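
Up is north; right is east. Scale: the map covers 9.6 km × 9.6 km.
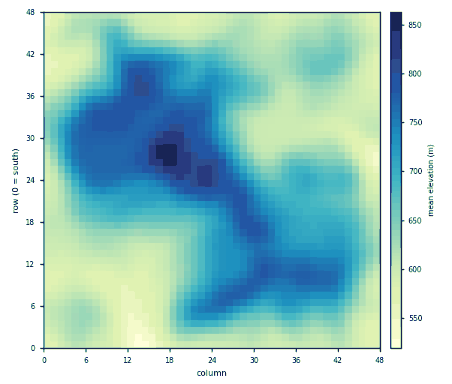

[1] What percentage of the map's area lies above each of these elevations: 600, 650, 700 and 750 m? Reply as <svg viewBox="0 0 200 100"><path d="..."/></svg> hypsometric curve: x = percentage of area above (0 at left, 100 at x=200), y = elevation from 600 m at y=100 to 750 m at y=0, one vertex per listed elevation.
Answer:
<svg viewBox="0 0 200 100"><path d="M163 100l-62-33-32-34-32-33"/></svg>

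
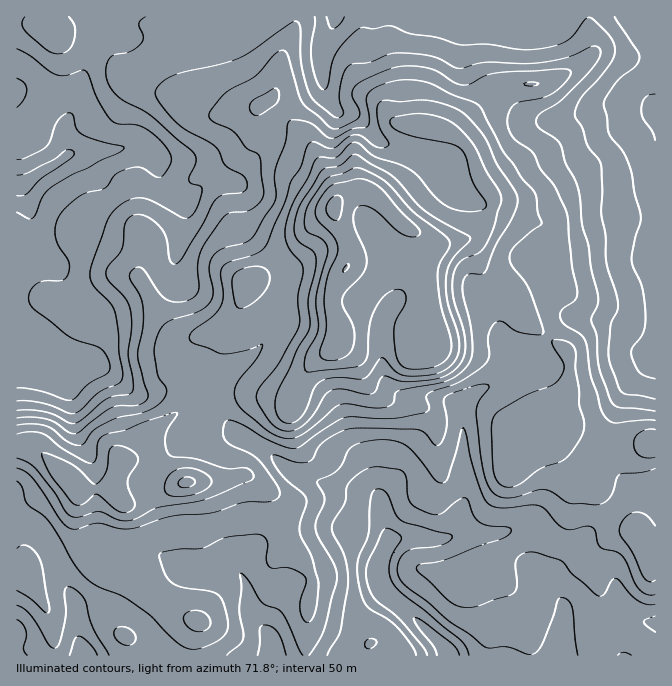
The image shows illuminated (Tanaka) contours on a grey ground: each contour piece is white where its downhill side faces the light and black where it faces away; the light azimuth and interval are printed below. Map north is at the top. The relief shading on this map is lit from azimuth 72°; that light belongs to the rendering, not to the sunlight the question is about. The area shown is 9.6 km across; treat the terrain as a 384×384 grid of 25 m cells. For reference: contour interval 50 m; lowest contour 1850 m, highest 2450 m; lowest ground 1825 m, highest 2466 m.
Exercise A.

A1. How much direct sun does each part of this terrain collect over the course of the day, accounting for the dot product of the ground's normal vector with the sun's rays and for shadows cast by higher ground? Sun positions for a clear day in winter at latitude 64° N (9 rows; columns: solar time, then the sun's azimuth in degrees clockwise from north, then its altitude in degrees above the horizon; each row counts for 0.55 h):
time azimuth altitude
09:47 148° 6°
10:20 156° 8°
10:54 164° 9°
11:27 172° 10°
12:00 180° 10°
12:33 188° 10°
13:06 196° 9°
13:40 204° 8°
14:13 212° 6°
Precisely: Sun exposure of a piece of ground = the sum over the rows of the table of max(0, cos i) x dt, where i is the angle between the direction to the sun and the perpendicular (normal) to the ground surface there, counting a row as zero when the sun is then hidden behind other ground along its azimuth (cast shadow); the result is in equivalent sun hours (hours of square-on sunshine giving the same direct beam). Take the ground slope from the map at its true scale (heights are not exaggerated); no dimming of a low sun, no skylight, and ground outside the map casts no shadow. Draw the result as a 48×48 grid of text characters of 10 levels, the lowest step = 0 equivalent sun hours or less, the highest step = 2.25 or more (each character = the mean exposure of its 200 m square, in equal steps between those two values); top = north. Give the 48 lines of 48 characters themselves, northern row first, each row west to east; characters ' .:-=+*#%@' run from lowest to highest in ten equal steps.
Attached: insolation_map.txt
::..:---:::::::::....::  ..     ......  .......:
+*=--=----------:.   ..                      ..:
****=-:.::::::::..  ..                     .:::-
+***+=::.........  ..                     :++===
==+++=-::......    .                    .=**+++=
--====++=-::::..  .:.              .-+*###*++===
::-====+**+-::::::::.              :-+*#*+=----=
::-=--=+***+=---===-.              .---==-:::-::
:--==+++***##**+===-:      .-=--:.  ......:::::.
-=++++++==+***++==-::.      .-===-...  ..::...::
+#*:..    :---====-:..        .:--:.  .:::...:::
#=.       ...:-=+=-:..        .::--. .....::::::
-.    .... .--:.:---.          .::-:    ..::::::
  ....     .::.   .:.   .==.    .:--::::.::--:::
 .::...      ..     ..:--+*+.    ..:==-:.::---::
.:::::::.     ..  ..:-*#=:-+=.     :++--:::::---
::---::::::..      :=***=.:=+*-. .-+*=---:::----
::-==-..::::...    :=*=-:.:-=++=+##+=----:::----
:::--:. .:::.::    .--:..------=***=::---:::::::
::.::-=--:...-=-. ::-:..=*=---:-=-=-..:--:::.:::
:::.:=**+-.  .:--==--:.-++===-::::-=-::-=-:::::-
---:::=++-.    .=*+=----::-=-:::..:==-::===--::-
===--::---.    .=+=---=-.:-=::-:..:-=--:::--=---
-------:::....:===-:..::::-=::--..:--==:   .-=--
.......:::::-====-:.   :=--=-:--:-:--===: .:----
.       :------==-....-*#+=+=--=*+=-=====-:::...
        .=-------.  .-#@@%*#%@@@@%#*=-:::-::.   
         .==-:--:....-*%%%*+@@@@@@#=::...::..   
           ..-==--:::=+*#%#====+#*:.    :-::.   
            -=-=**+==+**#%%%**=::-:....:::::    
           -==--+##%@@%%%%@@@%*+---:::-----:    
         .::..:::=%@@@%####%%*==----:::--=--::. 
=:    :  ::.      :#%*+===++**+===--::-===-=--=*
@#:   ::-=-        .+#+==+++=+++===--=++===--=*%
###-  .:==:    .:-.  -++****+-===-==++*++=---=++
=+##+--:.:-+%%#***+:  .:--=+=-=++==*%%##++=-----
=+**#*#*--*@@@%****+---=---====++==*@@%*++++=-::
=+*#%%%@@%%#**+++++======--=+***+==*#*++++**=:..
:-+*#*#%@#*+++++====-::::--=+***+===---=+++=-:..
 .-+=--=+=======+=---:...-+-.     ..:--=++=-+*=:
..:==-::::--===++=----...-+-.     .::-==+=-=**+-
:::=+=::..:----:-=====:.:--:---::::::--======++=
=-:-**+=-:......:====----:..**+=--------=++==+**
#=::=++**+-.   .-=+=-:-==:  :##+======-:=+==-=#@
#*-:--:-=+=-.  .:=*+=-==-:   -##*+====---=----*%
+*+===:..-===---::+*+===-:    -%%*+======-----:-
:=+=+*+-:-=+****=:-+++++=:::   =%%+======----=:.
-===+**++==++***+=====++==-=-. .+*==============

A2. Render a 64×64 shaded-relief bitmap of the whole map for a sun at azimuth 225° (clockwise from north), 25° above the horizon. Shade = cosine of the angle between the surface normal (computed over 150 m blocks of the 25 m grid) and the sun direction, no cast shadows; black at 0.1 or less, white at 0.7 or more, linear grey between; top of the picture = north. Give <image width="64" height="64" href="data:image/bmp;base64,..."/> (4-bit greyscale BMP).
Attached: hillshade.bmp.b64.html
<image width="64" height="64" href="data:image/bmp;base64,Qk12CAAAAAAAAHYAAAAoAAAAQAAAAEAAAAABAAQAAAAAAAAIAAATCwAAEwsAABAAAAAAAAAAAAAAABEREQAiIiIAMzMzAERERABVVVUAZmZmAHd3dwCIiIgAmZmZAKqqqgC7u7sAzMzMAN3d3QDu7u4A////AJq6da7tuYmru6mZhlnMuHeZmIhSAWz+uZmZd5u6d5qYq7pmruyoeKvLqYh1ac25d4mIhjAEr/2pmZl3m7mImYe82me9yod5vMuodlR73blmd3djADr/7KmZmXebuYiHdt7ZZ6uod5q7qXZURqzMuGVnZTADv/7KmZmZd4qph3eI7rdXqpiau6mHZURYu7uoVVZTAEv/7KmZmZh3iqmHebzclViqqru6h2ZVVWm6qpdVVTEWz/7LqZmZh2ebupic7sp1abzLu5dmZmZVerqqmGVUIVz/3LqZmYh3aKu6mK3umFWLzLqYdmZ3dmZ6upmYZUITnv26qZiIh3eJu7qIvuyHVpzKl3dmZ3iHd5u5mZhkMiWtypiIiHd3eJqqqZnO23ZXrKh3d3d4iZiJq6mZhkMzRquoZmd3d3eJmqqpmt7KZVi7l3eIiImZmZmqmZh1MkVmiYZVZnd3eImqqqqr3bhmesuYiaqZmZmZmZmZmGQzV2Z5mHiIiIiIiaqqqqvLhnic3Kq8zKqqqpmZmZmYZEV3ZXrLu7qqmZmZqqqqq7llmb3tu87sqqqqqpmZmphlVndljNzMqau6qqq7uqqql2arzv673tmJq7u6qZqqmGZnd2acy7qZq7zLu7y6qqmHdqve/anNlWm83LqqqqmGVVZmZpy7qpmbzdy7vLqqmIh3vO/8h6pjab3LmZmql0M0VmZoq7qqmJvu3Kq7upmHiIfe/9hFiGV5qpZVZ4hjE1eIiIm7qrqXjO7KmaqpiHeJiP/9gxSJh3iHQiNWdSE3qpiImqqru5eM7bmImZiHeJqq7sgwJqqGd3VDNFZTFJy5h3iJqqzLl4zcqYiZiIiIq8y6cwBJuVVnZWZmZUNr3ah3iJmqzMuGjNypiIiIiIirzHYxAWmWRndmd3dlaM/9qImZqrzMuoaMy6iHiIiHeJqZMhABZ2VWdmeIh3et//yomavMzMu6dYzLmIiIh3Znd2UQAAJWZVVVZ4iHit7/7IeJq83cu7lkjMqYiIh3ZVVVMhEAA2dlQ0V4iIec3d3Kdnis3cupl0SbqYiId3dlQ0QyIhE2d2U0eIiIeKvLu6llaLzcmIh2aKuYd3d3d2QyNDNDNFeHZVi7upiImqmamXZ6zMl4qqq7upiId3d3YyI0RFVWeIdmnNy6mYiZmImZiKvNuIzu7cupmZiIeIdSIkVWd3iIiIrO3LqZiImIiJqrzMynrv7cqXiZmIiJl0IjRmd4iZmZrO7LqpmZmZiJmrvMuoat26qWVWeImZqXQiRWd4maqqu83LqpmZmZmImaqruXVZy5iHQiV4iZqpYyNGeImqqqu7vMuqmZmZmYiJmauoVFm6iIcwFHiZqYYyI1eIeqqqqqqry6mIiJmZiImavLdEaamIhhAVeZmYVDM0Z4d6qqqpmavLqHZniZmIiazdtUVomYiEADaJmYZEVlZ3d3mamZiJrNyXVVaJqpiZve2lVniZmXIAR4mYdVeHdmZmeZmYiJrN24ZVeJvLmIm83JZniJmZYQJomZdmeIdlVVZ4iIeJvN3KdVeKzcuXiKvMqIiImZlhBHmYdmeIdVVFZ3iHd5q8zKhlaKzduXZ4mry5iIiJmGIliYZmeIdlREVneId4mruph1V4rMuGVWeazLmGd4iIdEaZdWeIhlVERWd4d4mqqZiHZnirqGVFeKvMunVXiJmGaKhleIh2VURWd3d4qqqZmZh2eJqXZWeKzdzLdFeJqZdol2Z4iHZVVVZ3d4mqqZmaqGZnmYd3eave3etkaKupdUZ2VniIdkRFZ3d3iamZmaqXVVaJmHeJq93e6lV6u4UhJGZWeIh1REVnd3Z5qYiJmYVEVomYd4mrzN7HVqu3IAE1ZmZnd2REVWd3dnmYiIiIZURGiZh2eJq7zKZpu3IAJFZ3d2ZmVERWd3Z2iZiId3dlRGial2Z5q7qqhnqnIAJGd4mGVVVURWZ3ZmiIh3d3iHZWiqmHZ5vMqZl1aGIAJWeImYQzRURVZmZmeph3dniIdleamZmavMuZmFRUEAJGeImYUiNERFVmZmZ6mIdmeHdmaJmaq7u7upmoRFIAE1d4iZcyNEVVVmZmZmmZmHeHdmZ4qqq7u7upmqY1UgE1Z4iZhSI0VVVmZlVmaZmImqmYiJvMy7u7qqmahDZRA2iZmZl0EkVVVVVVVWZpmHiru6qqzd3cy7uqqZliNTAou7qqmFISRVVVVVVVZmiHeKu7urze7cy7u6qZl0EjIo3bqZh1MSNVVVVVVWZmaIh4qqqqvN7cuqqrqZmFICVozah3ZUMiRWZ3d2ZmZmZoiIiaq7vM3LqZmaqZiGMRSb3aZVVDMjRmeJmYdmZndnmZmZq7zMy6mIiImYiHUhOM3bdVVEMiRniauph3d3d3iZmZmrzLqpmIiIiHd4ZCFau5dlVVQyNXeKqqmHeHd4iaqqqavLmIiId3d3d4hjEmq5dlVVQyJGd3d2Zmd3d4iZq8upq7mHiHd3d3d3iGMjeqhmVVQzI1ZlQyI0Vnd3iIi8zKmaqHeHd3d3d3iIYyR5l2ZlRDM0VlQzMzRFZ2Z3eMzcqImYeIiIiIiHeIdkNHiHZ3ZUREVmZVVWZmZmVFZ4zMuGeJiIiImZmYh3d2VEZ4d3dlVWZnd3d3d3d3ZDRXi7uGZ4mZmZmZmYh3d3dlRXiHd2Znd3iIiIiIiIhkNFeLqXVniZmZmZmYh3dnd3ZUaJh3Znd3iIiIiIiIiGQ0Z4"/>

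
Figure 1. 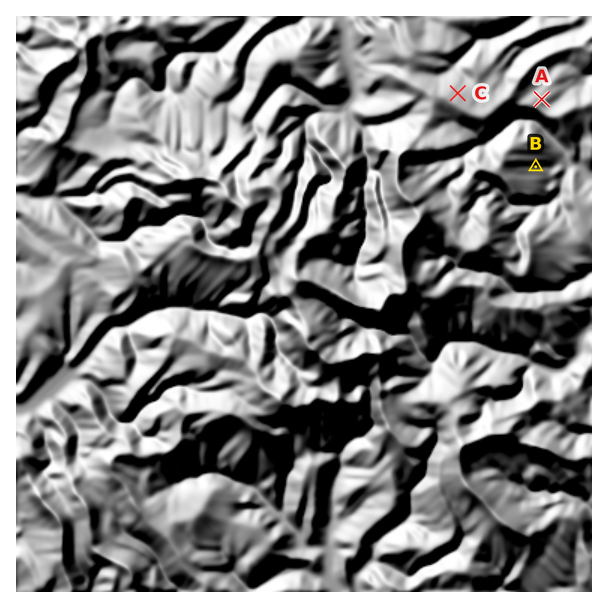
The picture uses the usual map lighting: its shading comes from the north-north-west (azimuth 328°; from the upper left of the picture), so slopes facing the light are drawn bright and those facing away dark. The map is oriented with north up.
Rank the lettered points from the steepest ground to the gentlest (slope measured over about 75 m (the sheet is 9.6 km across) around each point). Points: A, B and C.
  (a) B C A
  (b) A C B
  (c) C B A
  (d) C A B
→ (a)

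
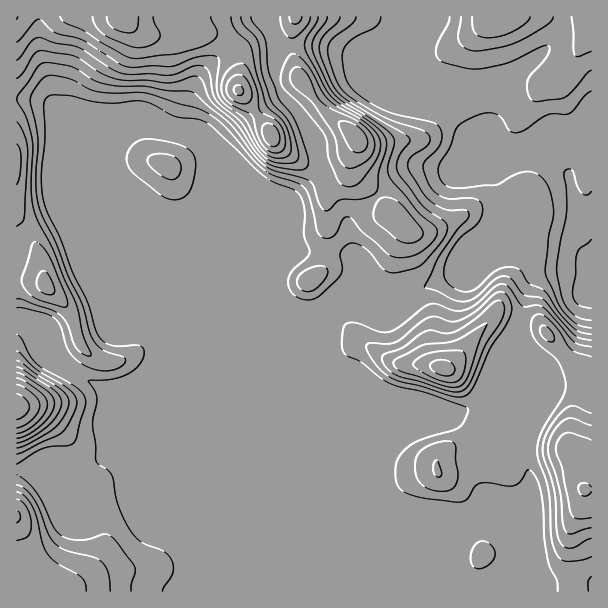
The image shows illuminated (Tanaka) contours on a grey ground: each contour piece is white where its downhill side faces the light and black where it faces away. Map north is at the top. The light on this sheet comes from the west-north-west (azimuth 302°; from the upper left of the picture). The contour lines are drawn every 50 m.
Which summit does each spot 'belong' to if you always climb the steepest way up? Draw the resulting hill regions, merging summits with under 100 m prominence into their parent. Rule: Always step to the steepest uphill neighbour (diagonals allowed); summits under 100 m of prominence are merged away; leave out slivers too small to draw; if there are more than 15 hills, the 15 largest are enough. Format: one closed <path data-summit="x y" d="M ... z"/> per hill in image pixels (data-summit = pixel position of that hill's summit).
<path data-summit="123 17" d="M422 16l-405 0-1 82 23 2 9 3 16 16 6 12 30 30-16-3-14 12-3 10 1 9 5 9 10 10 189 80-54-130-18-22-13-4 0-25 12-30 13-15 24-16 21-24 6-2 11 9 4 10 7 7 41 0 18 6 10 0 9-4-8 9-1 17 6 10 14 10 19 2 15-6 24-5 14 0-17-6-7-5-4-8-2-12 6-18z"/><path data-summit="443 368" d="M498 212l-6 16-22 18-11 26-30 12-36 22-9 0-12-6-30-4-24 16-4 6 6 24 0 23 50 120 16 17 10 4 49 49 13 29 12 6 7 0 18-7 16-14 6-14-5-19 18-48-1-17-7-21-10-5-24-23-2-9-8-8 24-33 14-33 8-37 8-20 4-4 12-4 33-2 11-9-2-3-9 6-11 2-33-3-13-5-18-11-7-18z"/><path data-summit="584 489" d="M591 264l-10 8-33 2-12 4-4 4-8 20-7 33-15 37-24 33 8 8 2 9 24 23 10 5 8 30-1 15-17 41 0 6 5 10-1 8-5 9-10 9-19 11-12 1-9-4-5-7-11-24-49-49-10-4-16-17-50-119 1 226 271-1z"/><path data-summit="45 285" d="M26 98l-10 1 0 219 16 6 33 43 48 27 7 0 192-80-13-1-12-5-9-8-2-9-12-8-181-75-10-10-5-9 0-15 2-4 8-8 6-4 14 1-28-28-6-12-16-16z"/><path data-summit="17 516" d="M273 358l-43 44-110 44-39 26-12-3-52 0-1 122 212 1 1-77-1-12-5-11 0-12 51-120z"/><path data-summit="354 135" d="M326 46l-41 0-9 17 1 21 6 12 13 14 14 21 6 13 4 21-1 12-22 17-13 16-4 14 1 40 10-12 45 1 15 3 5 3-7-22 1-18 60-49 9-2 39 1 21-9 25-1-30-9-10-18-31-25 6-12 11-10-18 0-24 5-15 6-15 0-12-6-11-12-1-16 8-13-8 3-10 0z"/><path data-summit="489 17" d="M591 16l-168 0-1 20-6 18 0 8 6 12 16 10 30 1 18 8 4 8 0 18-9 22 1 9 18 8 43-2 26 19 6-9 17-7z"/><path data-summit="17 407" d="M315 314l-19 6-176 74-7 0-42-22-13-12-6-12-12-12-8-12-15-5-1 149 53 1 12 3 39-26 110-44z"/><path data-summit="239 90" d="M263 20l-6 2-21 24-24 16-13 15-12 30 0 25 13 4 18 22 44 108 11 22 3-15 4-10 2-45 6-14 31-27 1-12-4-21-6-13-14-21-13-14-6-12-1-21 8-18-6-6-4-10z"/>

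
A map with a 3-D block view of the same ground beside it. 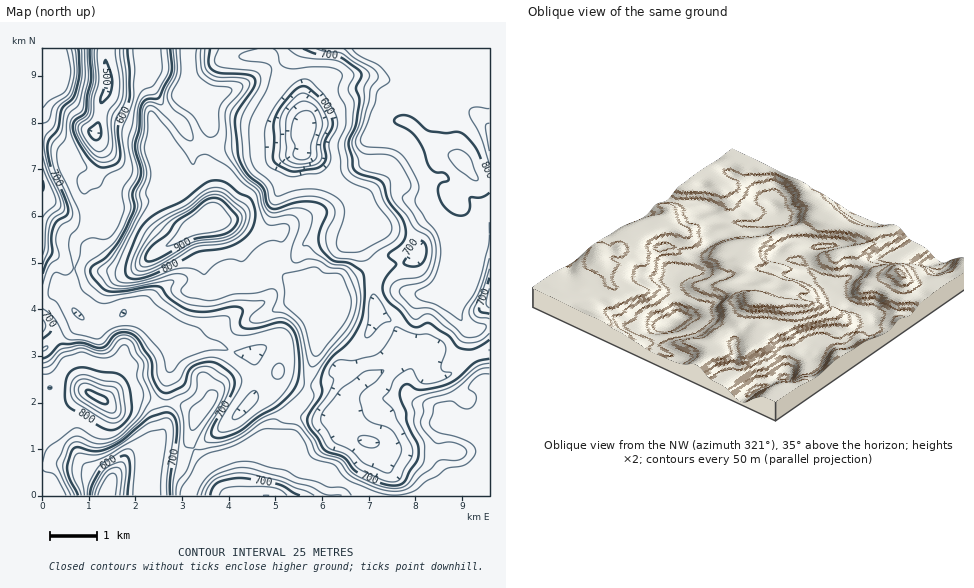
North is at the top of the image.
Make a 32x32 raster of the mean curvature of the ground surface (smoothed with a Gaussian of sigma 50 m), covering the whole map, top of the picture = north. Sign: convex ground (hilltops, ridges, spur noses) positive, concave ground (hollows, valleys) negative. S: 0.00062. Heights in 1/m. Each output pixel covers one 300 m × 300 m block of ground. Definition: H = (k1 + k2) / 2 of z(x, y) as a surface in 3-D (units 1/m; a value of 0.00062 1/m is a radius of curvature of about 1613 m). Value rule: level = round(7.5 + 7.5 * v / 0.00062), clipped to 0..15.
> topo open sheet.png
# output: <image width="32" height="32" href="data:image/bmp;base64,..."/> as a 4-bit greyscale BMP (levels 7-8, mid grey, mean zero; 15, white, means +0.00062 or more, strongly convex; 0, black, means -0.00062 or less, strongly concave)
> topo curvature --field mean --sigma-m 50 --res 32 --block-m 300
<image width="32" height="32" href="data:image/bmp;base64,Qk12AgAAAAAAAHYAAAAoAAAAIAAAACAAAAABAAQAAAAAAAACAAATCwAAEwsAABAAAAAAAAAAAAAAABEREQAiIiIAMzMzAERERABVVVUAZmZmAHd3dwCIiIgAmZmZAKqqqgC7u7sAzMzMAN3d3QDu7u4A////AJ13BNgs+BVkJXjK/ZWqmIioLQC5K451WKvLvGIBiZqYaBaAeTtc7KqpmuwmdViFenkaxDhHtJ3amLkDU3VJYVqaa88iM/cBnazVR1d0iqqpiGR+1DLeMBnFcGiJd4qqmIZa/Im7vPJCPNk3eIebyTlE/8uLNln5VlO7hWh6houol5Y2lhKfmnekmkllaYIgvm6ZqdxFWpVmpX8Vh2SWlyYJ6S/UV2RFVWJ/pHmVZ0dRdhIvs3d3eYQwjMk2pmVX7adGQUd1REXPg7mcdHTEfLxGSHRnRqmDNKyoi7BWt6qAN3WFEF3byqgqiIuhnd2p5wdar/owSViZiai9hHhWuK0YSqrPlHhlhYdsind3QsiOllY6b/wANIZpNyFGu2G4jVNnQcee+8lIm1hGdjZyuI1TZ3CojOvPp52adndDm6d6z1eEGkJv66oKvMZ2Spl5eOg3da1lF9SPA2dWZIyJi1jRVogbmHVZtGmphVSGWXWdYox3C5lpnCR2VpbdhKhpuyXkBG+ZeHg4cwGVp1iXm6xYkApvqTipSKZF1v2oiHiK2QAtL7M6x0iFIkVdiId4lLPHN19UmaVHpDKXXJh3iFauohF5P5m8hKkmt1qoeHeJjqkB1h2rnvlqaYWId4iHiIzHA7kX5gNHeHVBJJl4iIiNtAbIKvY0RVZ3du3LmIeI"/>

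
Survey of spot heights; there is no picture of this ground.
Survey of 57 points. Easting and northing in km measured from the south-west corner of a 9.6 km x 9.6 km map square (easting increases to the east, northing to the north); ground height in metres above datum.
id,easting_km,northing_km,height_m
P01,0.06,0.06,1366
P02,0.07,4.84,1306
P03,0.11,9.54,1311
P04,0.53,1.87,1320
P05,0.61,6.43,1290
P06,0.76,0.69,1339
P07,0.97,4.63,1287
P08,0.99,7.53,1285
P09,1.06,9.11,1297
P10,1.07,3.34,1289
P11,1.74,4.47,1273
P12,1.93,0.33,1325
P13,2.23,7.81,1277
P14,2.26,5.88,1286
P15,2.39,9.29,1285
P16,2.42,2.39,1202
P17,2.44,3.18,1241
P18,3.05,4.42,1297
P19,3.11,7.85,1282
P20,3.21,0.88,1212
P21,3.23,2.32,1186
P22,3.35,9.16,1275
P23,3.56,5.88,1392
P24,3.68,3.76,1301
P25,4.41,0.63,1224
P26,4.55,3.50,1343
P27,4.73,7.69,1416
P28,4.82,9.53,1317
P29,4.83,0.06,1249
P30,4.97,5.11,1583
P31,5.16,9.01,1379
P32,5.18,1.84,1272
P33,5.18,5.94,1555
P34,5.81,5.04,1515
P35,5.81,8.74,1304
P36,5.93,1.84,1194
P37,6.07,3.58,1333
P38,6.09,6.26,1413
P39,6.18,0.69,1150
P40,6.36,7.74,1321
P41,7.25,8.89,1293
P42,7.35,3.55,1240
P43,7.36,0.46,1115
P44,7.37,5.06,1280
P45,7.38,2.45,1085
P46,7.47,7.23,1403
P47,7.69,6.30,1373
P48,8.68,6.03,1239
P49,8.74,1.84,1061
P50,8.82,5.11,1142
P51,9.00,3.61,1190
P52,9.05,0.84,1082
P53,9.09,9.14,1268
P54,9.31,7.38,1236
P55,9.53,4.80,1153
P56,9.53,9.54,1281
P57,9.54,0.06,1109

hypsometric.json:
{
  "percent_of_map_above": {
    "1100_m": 93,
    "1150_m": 87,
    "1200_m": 80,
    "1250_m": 70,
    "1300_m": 38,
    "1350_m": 20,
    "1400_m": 10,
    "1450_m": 6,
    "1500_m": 4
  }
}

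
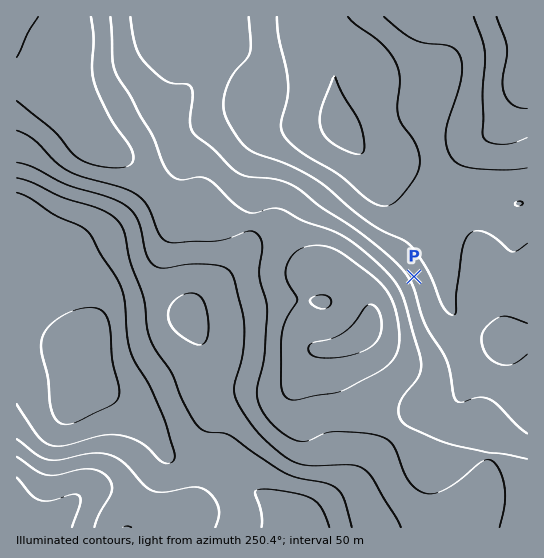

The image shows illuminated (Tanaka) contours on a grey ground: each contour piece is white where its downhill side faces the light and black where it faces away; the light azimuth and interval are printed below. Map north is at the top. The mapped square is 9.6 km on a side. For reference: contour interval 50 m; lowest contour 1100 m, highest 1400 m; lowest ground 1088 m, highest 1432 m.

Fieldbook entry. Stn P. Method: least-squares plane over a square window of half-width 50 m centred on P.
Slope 8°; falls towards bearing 240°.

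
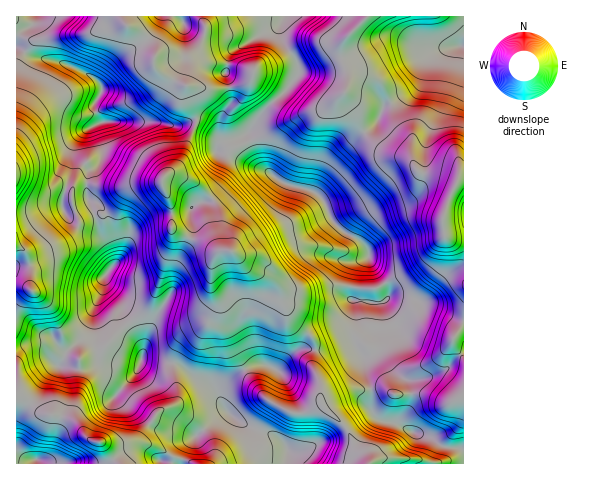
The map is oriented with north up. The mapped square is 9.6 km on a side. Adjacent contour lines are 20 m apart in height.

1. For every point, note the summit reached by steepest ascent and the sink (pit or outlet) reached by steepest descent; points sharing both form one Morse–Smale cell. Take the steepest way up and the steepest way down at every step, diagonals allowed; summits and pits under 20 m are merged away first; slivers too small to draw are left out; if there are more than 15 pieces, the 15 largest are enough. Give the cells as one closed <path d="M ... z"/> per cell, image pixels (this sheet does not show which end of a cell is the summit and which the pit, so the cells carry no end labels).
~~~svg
<path d="M367 16l-83 1-4 10 0 6 4 12 13 18 1 11-11 16-26 25-13 17 0 5 14 31 26 17 18 4 10 4 8 8 8 20 10 10 18 9 7 9 1 8-11 10-5 27 0 5 5 2 1 4 2 15 0 8-4 8 0 8 8 13 7 32 13-1 9 6 18 0-2-14 15-1 22-9 18-19 0-109-17-4-4-9 1-16 12-31-11-5-24-3-12-16-20-6-11-5-13-14-11-22-9-13-1-4 3-7 0-13-5-13 0-18z"/><path d="M257 169l-8 0-10 3-29 28-11 3-8 5 2 21-3 9 14 4 12 8 14 0 21 20 20 7 9 10 1 13 8 18 23 19 4 13 10 0 23-10 6 0 5-12 0-8-2-15-1-4-5-2 0-5 5-27 11-10-1-8-7-9-18-9-10-10-8-20-8-8-10-4-18-4-18-13z"/><path d="M463 16l-95 0-25 25-3 7 2 13 5 13 0 13-3 8 21 38 17 16 27 9 10 14 26 5 11 6 4-6 4-1z"/><path d="M90 203l-23 10-5-8-15 0-18 7-13 2 0 31 9 6 6 19 0 20-9-4-6 0 1 60 16-3 22-1 11 10 25-19 2-22 8-17 3-15 9-13 1-6-6-15-8-11z"/><path d="M122 16l-87 0-3 9-11 6-4 5-1 10 17 11 33 7 26 13 10 12-8 15 7 18 49-1 30 5 15-6 1-4-10-20 0-9-22-11-9-8 0-15-4-7-11-14-13-6z"/><path d="M284 16l-82 1 3 9 0 8-6 14-11 13-4 21 2 3 0 11 10 23 13 5 7 7 6 13 5-3 18-6 22-27 20-18 11-16-1-11-16-25-1-11z"/><path d="M17 46l-1 132 25 11 7 1 12-2 11 4 5-8 11-2 3-11 11-11 1-14-7-17 3-6 3 0-7-15 8-18-1-5-9-8-21-11-22-7-16-2z"/><path d="M230 250l-12 2-6 10-1 28 5 18-7 14-30 25-5 14 0 3 6 1 14 11 19 10 5 9 1-5 12-12 20-12 11-2 16 6 17-19 6-3 15 1-4-12-23-19-8-18-3-15-7-8-23-9-11-13z"/><path d="M308 348l-13 3-17 19-18-6-9 2-15 8-17 16 0 7 5 10 18 16 37 15 9 11-1 15 80 0-3-8-10-9-10-22-21-19-3-4 0-18-6-15 2-19z"/><path d="M161 182l-29 2-13 4-32-5 0 13 8 19 5 19 8 11 6 15-1 6-8 11 1 9 15 20 1 7 7 10 10-7 12-14 20-58 0-38z"/><path d="M176 364l-2 0 0 13 4 18-1 7-4 4-13 4-10 13 5 5 9 3 15 0 17 6-12 16-2 11 105-1 1-14-9-11-28-10-16-10-11-11-11-21-19-10z"/><path d="M195 120l-15 6-30-5-52 2-3 6 7 17 0 9-2 7-10 9-3 11 14 4 18 2 13-4 29-2 6-8 14-12 15-37z"/><path d="M200 120l-4 0 0 5-15 37-14 12-5 7 9 25 0 22 17 10 3-1 2-8-2-11 2-12 17-6 29-28 10-3 15 0-6-8-10-28-7 4-17 5-6 6 3-7-5-10-7-7z"/><path d="M193 239l-4 2-12 22-3 11-2 17-18 29-8 22-3 17 30 5 6-17 30-25 7-14-5-18 0-21 5-14 4-4-9-3-7-6z"/><path d="M370 389l-17 0-31 13 1 4 24 24 7 17 10 9 4 8 96-1-1-13-21-4-11-9-18-5-16-9-20-5-6-9z"/>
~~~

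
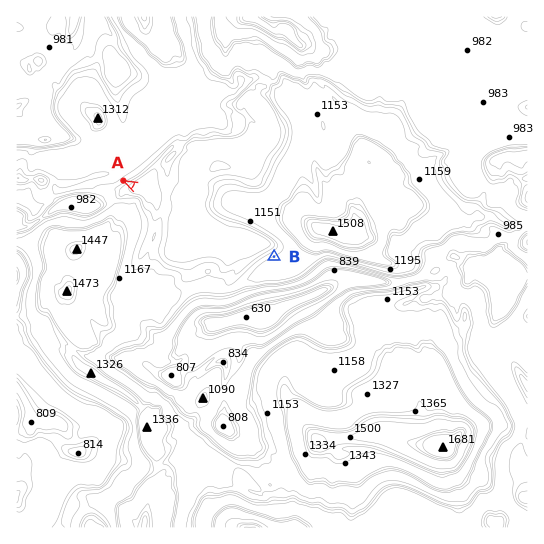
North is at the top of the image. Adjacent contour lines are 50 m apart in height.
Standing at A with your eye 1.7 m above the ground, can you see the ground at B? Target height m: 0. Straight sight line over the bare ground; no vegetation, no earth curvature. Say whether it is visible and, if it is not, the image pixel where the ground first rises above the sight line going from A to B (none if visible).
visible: true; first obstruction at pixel None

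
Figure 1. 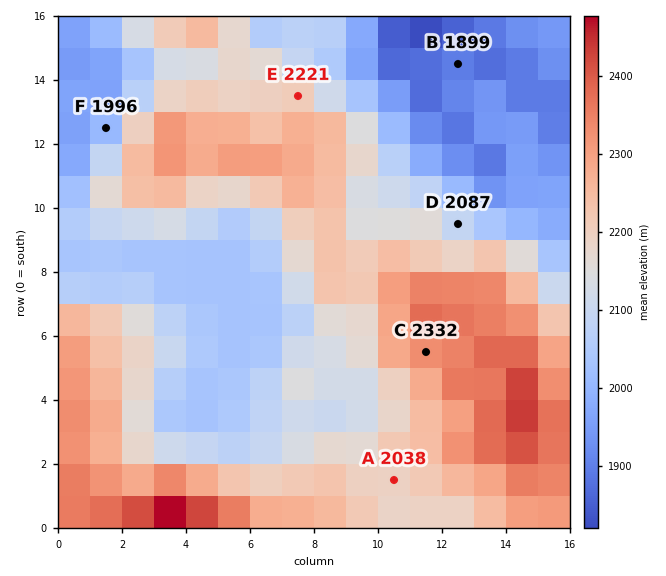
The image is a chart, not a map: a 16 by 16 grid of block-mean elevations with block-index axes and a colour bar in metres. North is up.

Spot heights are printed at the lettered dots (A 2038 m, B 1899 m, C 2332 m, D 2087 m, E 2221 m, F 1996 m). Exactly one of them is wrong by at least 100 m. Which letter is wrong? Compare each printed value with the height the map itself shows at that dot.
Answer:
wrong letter A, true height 2188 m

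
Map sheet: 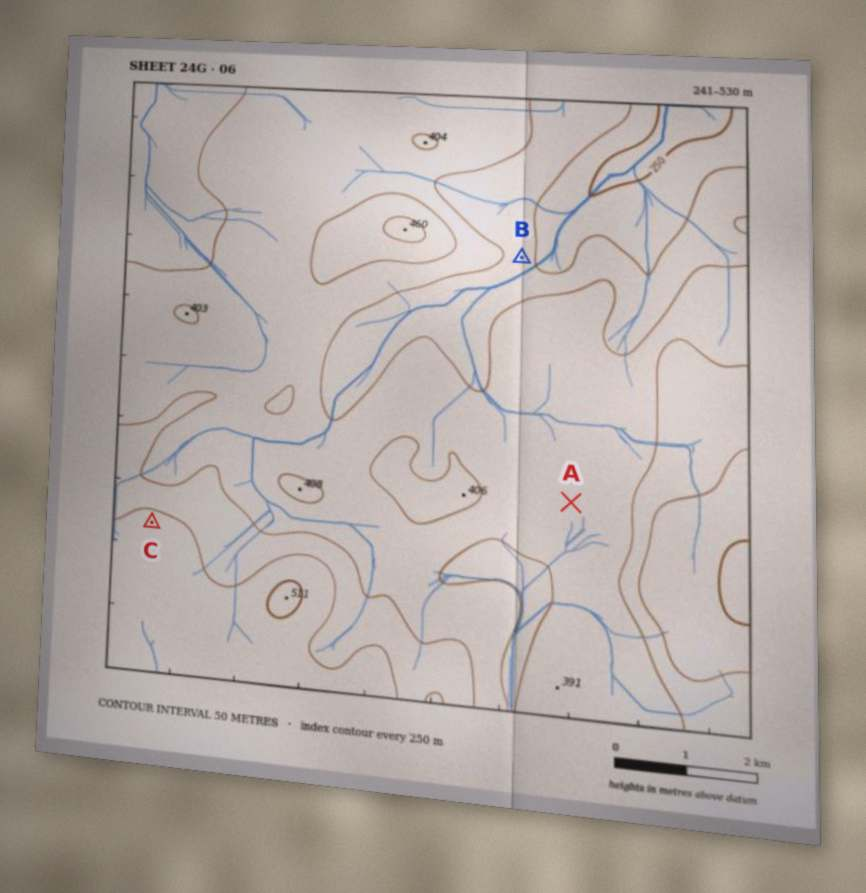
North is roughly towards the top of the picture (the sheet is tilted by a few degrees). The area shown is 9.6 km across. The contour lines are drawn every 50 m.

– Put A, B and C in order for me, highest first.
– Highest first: C A B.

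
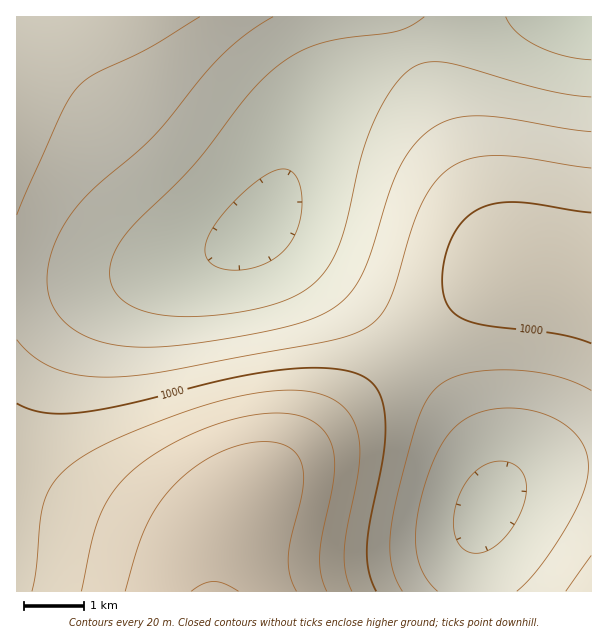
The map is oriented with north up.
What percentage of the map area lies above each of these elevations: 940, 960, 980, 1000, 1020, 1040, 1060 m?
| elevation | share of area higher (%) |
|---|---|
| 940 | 81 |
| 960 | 61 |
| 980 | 43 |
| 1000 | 27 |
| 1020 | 16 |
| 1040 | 11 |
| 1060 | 6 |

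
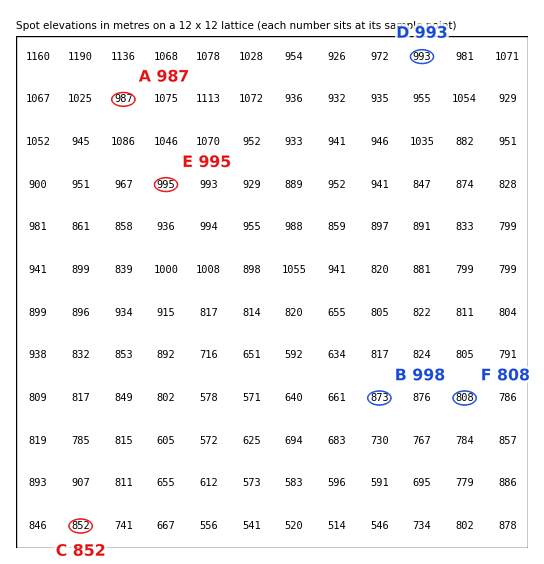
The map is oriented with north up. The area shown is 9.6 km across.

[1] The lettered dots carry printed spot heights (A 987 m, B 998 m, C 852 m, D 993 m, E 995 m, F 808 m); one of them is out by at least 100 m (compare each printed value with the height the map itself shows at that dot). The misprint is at B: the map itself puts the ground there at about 873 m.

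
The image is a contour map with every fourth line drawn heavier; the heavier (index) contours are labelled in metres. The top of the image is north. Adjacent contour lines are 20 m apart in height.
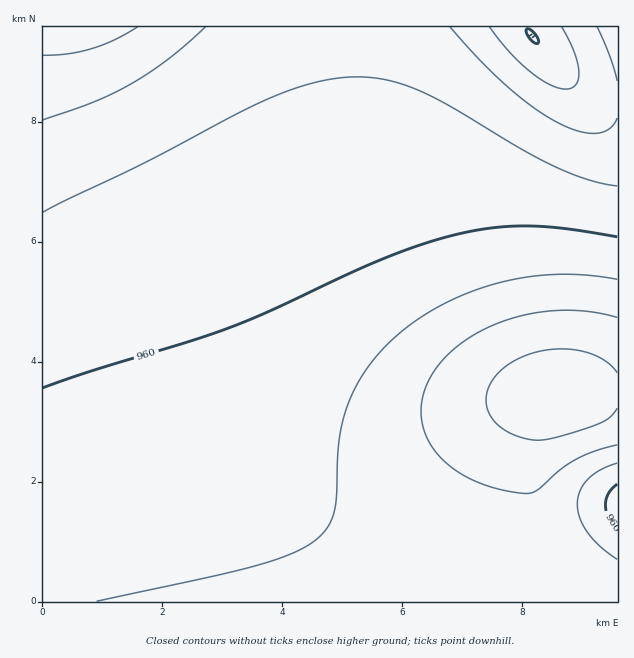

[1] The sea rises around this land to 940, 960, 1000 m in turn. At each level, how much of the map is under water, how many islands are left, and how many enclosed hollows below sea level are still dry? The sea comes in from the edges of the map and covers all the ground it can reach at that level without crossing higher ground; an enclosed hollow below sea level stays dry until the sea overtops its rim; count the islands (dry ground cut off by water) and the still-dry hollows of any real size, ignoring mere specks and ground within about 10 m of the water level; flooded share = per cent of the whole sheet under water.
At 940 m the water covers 19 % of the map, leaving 0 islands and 0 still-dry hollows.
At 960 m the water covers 46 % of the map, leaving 0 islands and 0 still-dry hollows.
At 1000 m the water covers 92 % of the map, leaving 0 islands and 0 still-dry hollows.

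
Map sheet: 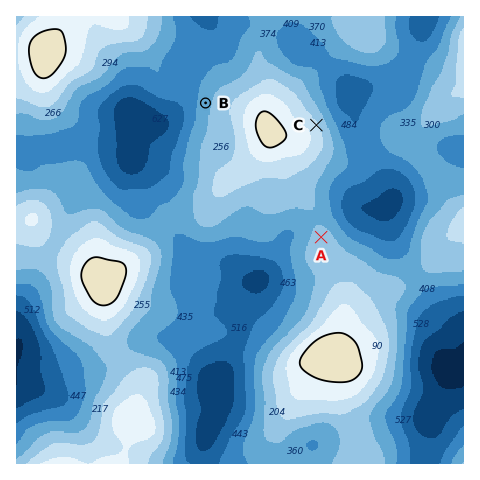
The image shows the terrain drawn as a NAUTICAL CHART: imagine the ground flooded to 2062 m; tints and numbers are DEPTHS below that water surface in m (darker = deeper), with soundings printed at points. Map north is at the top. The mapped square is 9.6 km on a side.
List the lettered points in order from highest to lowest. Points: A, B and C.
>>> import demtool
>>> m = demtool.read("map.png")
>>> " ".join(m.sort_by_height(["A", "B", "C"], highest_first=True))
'C A B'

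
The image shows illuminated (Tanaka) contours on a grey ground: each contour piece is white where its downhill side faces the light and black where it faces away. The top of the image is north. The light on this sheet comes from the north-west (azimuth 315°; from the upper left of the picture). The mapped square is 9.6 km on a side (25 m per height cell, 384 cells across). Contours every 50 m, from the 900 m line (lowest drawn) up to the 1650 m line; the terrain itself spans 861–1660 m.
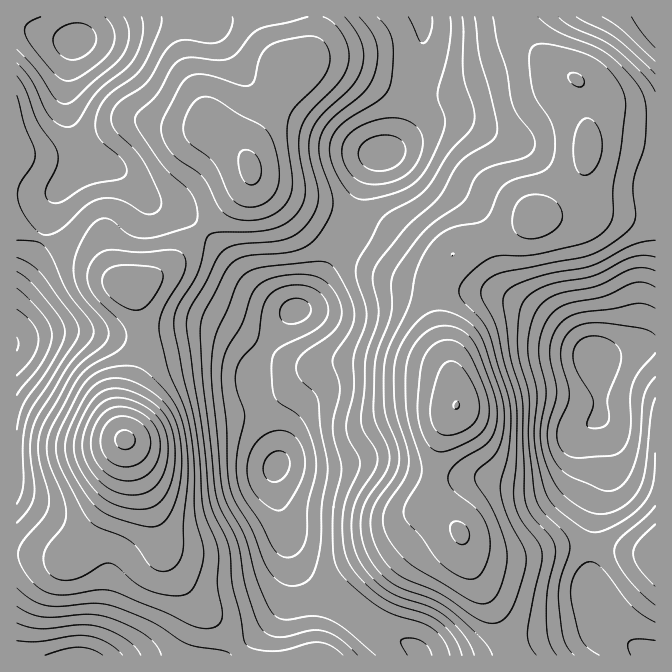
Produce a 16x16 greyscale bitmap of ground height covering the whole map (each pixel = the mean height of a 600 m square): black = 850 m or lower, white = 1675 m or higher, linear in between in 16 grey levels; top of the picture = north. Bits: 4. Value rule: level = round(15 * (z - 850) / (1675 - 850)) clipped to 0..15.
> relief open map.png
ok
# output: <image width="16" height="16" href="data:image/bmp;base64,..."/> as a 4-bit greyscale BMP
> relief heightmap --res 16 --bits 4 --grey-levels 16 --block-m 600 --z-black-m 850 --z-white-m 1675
<image width="16" height="16" href="data:image/bmp;base64,Qk32AAAAAAAAAHYAAAAoAAAAEAAAABAAAAABAAQAAAAAAIAAAAATCwAAEwsAABAAAAAAAAAAAAAAABEREQAiIiIAMzMzAERERABVVVUAZmZmAHd3dwCIiIgAmZmZAKqqqgC7u7sAzMzMAN3d3QDu7u4A////AERGd2ZUV4ZEd3iGREaJhkWJiYY0aaqWVnmqhCN6uoVFetyDE2ipcyN77XMjaLtyE1m6YzRpzHMSNohjNGm6YhE2iGQiWJhjIleZdURXmHZUZ4d3dlaJmYdmZomWRWiZl2VnmpYzV3iXVGiZl0RGeJhDV4iYZEaJlzI1Z4hkRohk"/>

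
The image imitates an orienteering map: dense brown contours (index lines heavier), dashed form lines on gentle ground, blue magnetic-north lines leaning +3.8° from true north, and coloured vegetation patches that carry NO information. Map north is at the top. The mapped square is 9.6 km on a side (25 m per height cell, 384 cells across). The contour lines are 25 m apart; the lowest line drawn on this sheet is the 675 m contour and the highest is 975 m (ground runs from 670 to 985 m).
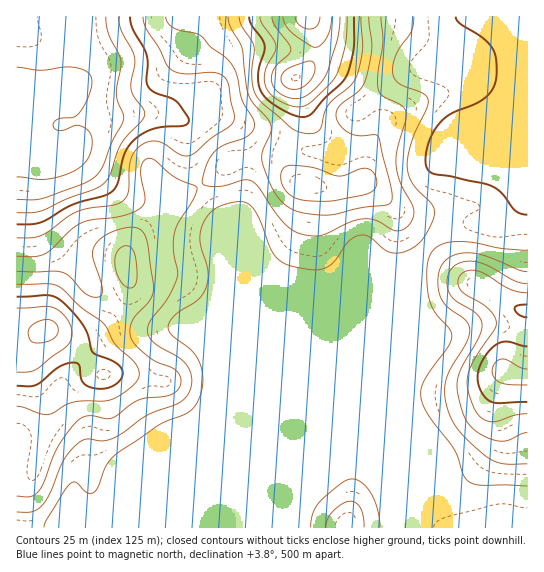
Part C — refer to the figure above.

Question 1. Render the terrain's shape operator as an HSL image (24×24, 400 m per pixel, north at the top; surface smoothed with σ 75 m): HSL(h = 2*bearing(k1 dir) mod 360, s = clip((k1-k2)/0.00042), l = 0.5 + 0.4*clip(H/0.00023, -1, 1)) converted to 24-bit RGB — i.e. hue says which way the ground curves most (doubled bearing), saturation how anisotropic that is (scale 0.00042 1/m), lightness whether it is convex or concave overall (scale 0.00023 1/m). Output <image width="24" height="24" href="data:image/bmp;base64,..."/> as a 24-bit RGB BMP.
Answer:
<image width="24" height="24" href="data:image/bmp;base64,Qk32BgAAAAAAADYAAAAoAAAAGAAAABgAAAABABgAAAAAAMAGAAATCwAAEwsAAAAAAAAAAAAAsMMMD40OVH97iolgeIF9Y5mapYKDeWyFf3+AgIB/f4B/f4B/f3+AJ1KSjbjE7uXYlVm/TESUjHWKh3B2hXtpeIJleX9phX5q3KnCX86FFjtop7l9UIiMdYN1h3xsgH5/f3+AgIB/gIB/f4B/f3+AS4mBN5dc2M51xz9/dkqBgnh4fnGMnm+Ol2xofXhbhIVW03Cb36mEEjRhs7ttQYF/e4B+f4B/gIB/gIB/gIB/gIB/gIB/gIB/f4B/TIFinbtAmUJRgXOAf3+AbXKBlF6KsFlwol5egIprkk+q856IKT5znIlFn5M4JXUuaIJsf4B/gIB/gIB/gIB/gIB/gIB/gIB/foB/eY1nhHB0gH9/gH+Aflx+dz1Rol4/sLRtcpelXHVQ3Jlsr0utRD9/xKOPYpmGJm4sS3o3bIRrf4B/gIB/gIB/gIB/gIB/gH9/gH9/gH9/gH+Agmx8gjV0m0GTvZx7k8tsTXVNX39akLJuyEGBdD5EoMxDj1h/rEptQbAvEaJmdH6BgIB/gIB/gH9/gH9/gH9/gH9/gH9/gHt/fk2KZE2lcEqtzp6SzZF1hUxidapDL5dGnzC+1JXctNeuMI3Qc3Xj3uftDn3bS1uFgIB/gH9/gH9/gH9/gH9/gH9/f3+Ae26JW3SePkOvcDfN1Zqqz6OliorWnsy0SZ5fFHheb9q3193tfX7rSJfk38LKpRDSXk6FgH9/gH9/gH9/gH9/gH9/gIB/f3+Ac4WAX4yHOHCQH1W726fj7d/ecpXWxXbE2YyzROPcINyRda46gYU+SHxCj1g6kB9hf3aBgH9/gH9/gH9/gH9/gIB/gIB/f3+Af4B/doB5R3NoGU4/MJQw9eChnUJDaGze3+DspbzpUTnUw0CBs2soTV8hQkwlaH5Zf4B/gH9/gH9/gH9/gH+Af3+AgIB/f3+Af3+Af32AfzRlVEkjIFEKyMgAwXkgaXOo2NWat0NbZRpdsRI+3ZRzeYa2TEmaOp5fXIaCgH9/gH9/gH9/gIB/f4B/f4B/f3+Af3+Ab2CEogmu0GaLUcqVeP/XtuH/bIRtxJBWsRMzVRlPtVZZzeu0VWC8hFC8k6a1PFmPf3+AgXp7hmZUh3hHZY5Ec4J4gH9/gH9+UUeAExu12tzx0vP5kvb2M1VxfnFVlDg8vzFcVjyiksi45Oq3TDx/X6KBbaGiZUWPfn6AjkmDpmhzl4WHl7SCOIRvgVpinXA6MoBVA8izbPabzN2VpixbcTZTal+uiELGw4i5aYq9jL/K57q3jjOlrKRgZn5PW1J5e3SBe0OIqox0nZNrvqFXZGZDSDhQwaltRMNWGZRWPpsRgXQRbkcniXRaWWGQNzetxavVqKTTXHSs3DxKyytjr3xnl2dXOmJKakRHd0Nrv2ozqpA5tY1EimJONmtcbdh4m9nQOmCzW4x8i4BaWptgXIdyZ3hDJ3FHQaY+u0VXoxNTuSITzaxjg5mtzl65mVJ4PmVsUC92zoyQsNHclbXjtovskb/fdv/HTJnQcTS7hHCtg4WtlIKjdVl8hYBFUHAxM18bRUcjkxxt3qqQr+OqVne3uhzh4prGRUjBHFq7qvLSttfnbGbSelTM7dfWmsdvMS9DR0Zfh39kg3RZjVtSgm92gXxzhHtrWXpWJ1daImeZ6O7d4dC/SUeMKSyZ2r7crnDnSEXSvdxcdG4ad3AiO34717hN3206QE9jPmFrfm9lgXp1gH9+gIB/cnWHhn+SenmRRXCBEH5UWNcX74dHljJNM2pMa5c6lyoxdS4m5VIA074lQemQNYe+tWOS4JaNl1uQN2NoV3tpfIB6f4B/gIB/e36HdIl+e3GLclmUhUeCbH0anaQMnIxBW4RaaTdgfwswgxEA3MAAqv9MJYMEDScMM5E6zZ6j4oDje0W+UnWIXItTYIZrf4B/gH99f4B7dn95UF18Yj+tzonNwaWNiZlLYn08IyxIYg2i7rH45dzv8+rYk17CGsGlAMZjMZBXn1R/v13HlWTApYauYZWbb3yDgn1beIxhdYBpXW12OVxjkntP1GViv4OZq3CxJ0uHA3GZfezY6fLZ/s3k7KfQg6G+S6WhKk5TWmRDdWxNgXRimJpzlneSZG2Efp6heJmhZ2+TdlSUczl6enNGosROjbR3f32pYDyxI0hjRnEHdmEAwaIA/PZjdLyQTFS8SymRXHmCYIiWdpKhhqSkiXGWfWiKiJ+BenKGa2qFUD6LczPAnpfDsMe4kbGeZHGWWySllD3kgIHeqprk3vDb1e7MdrqDJy5oZzSTfZOfWYSNZ4hfhX1fgV9qgHt9"/>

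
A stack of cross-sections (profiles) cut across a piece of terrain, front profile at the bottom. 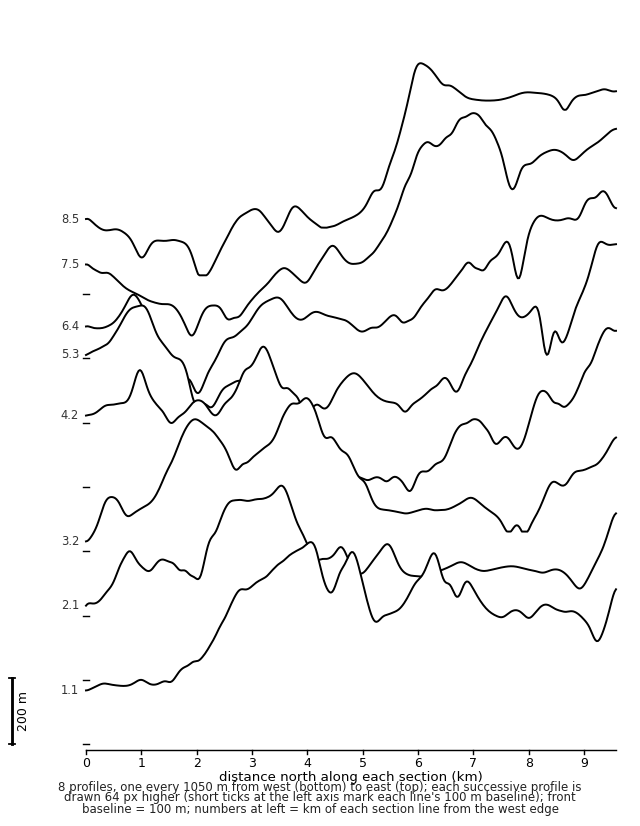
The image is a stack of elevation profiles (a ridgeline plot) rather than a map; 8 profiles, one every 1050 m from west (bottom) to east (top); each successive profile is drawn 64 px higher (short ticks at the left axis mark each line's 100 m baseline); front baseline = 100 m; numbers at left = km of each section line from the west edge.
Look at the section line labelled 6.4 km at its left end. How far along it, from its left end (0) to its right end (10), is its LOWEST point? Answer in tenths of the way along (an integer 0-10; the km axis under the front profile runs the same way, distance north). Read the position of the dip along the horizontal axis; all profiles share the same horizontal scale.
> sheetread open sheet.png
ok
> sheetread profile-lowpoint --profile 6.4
2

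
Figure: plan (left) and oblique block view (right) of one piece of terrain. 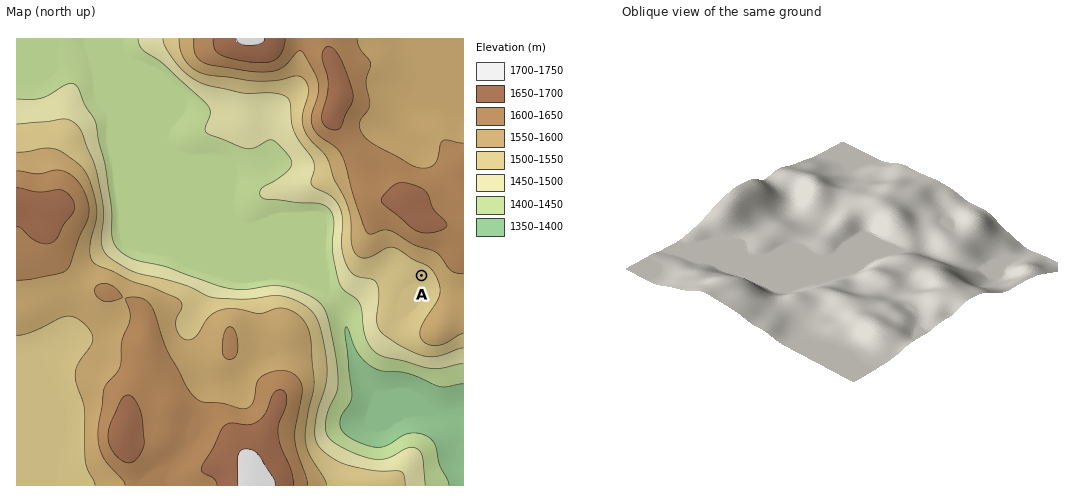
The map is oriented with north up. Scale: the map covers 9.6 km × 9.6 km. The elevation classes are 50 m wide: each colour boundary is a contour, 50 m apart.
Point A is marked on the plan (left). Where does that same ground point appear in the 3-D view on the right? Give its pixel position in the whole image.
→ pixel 941 213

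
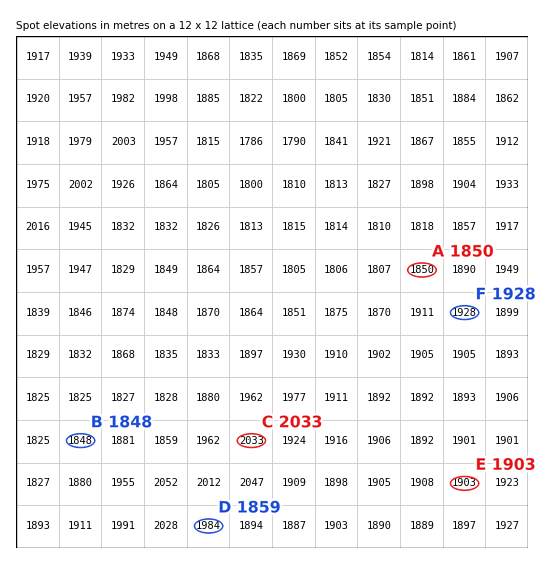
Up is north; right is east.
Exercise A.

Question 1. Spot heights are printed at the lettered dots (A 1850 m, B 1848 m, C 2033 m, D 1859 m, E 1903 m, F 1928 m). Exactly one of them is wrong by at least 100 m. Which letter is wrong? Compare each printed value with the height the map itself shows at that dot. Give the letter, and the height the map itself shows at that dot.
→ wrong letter D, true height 1984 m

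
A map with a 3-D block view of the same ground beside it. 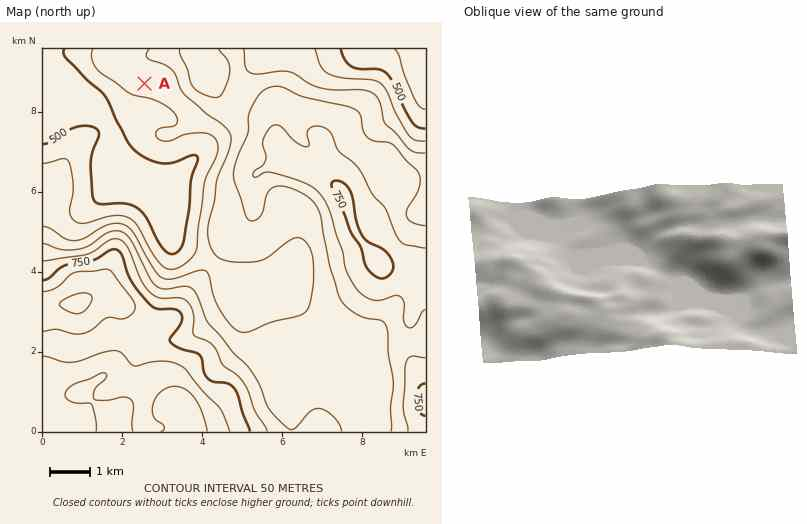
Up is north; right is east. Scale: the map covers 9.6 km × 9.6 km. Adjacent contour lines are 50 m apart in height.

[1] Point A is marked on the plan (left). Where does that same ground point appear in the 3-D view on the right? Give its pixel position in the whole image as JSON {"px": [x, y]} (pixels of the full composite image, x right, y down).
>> {"px": [712, 337]}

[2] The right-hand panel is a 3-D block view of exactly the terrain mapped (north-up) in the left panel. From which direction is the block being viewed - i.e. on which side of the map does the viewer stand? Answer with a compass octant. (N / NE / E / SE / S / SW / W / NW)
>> N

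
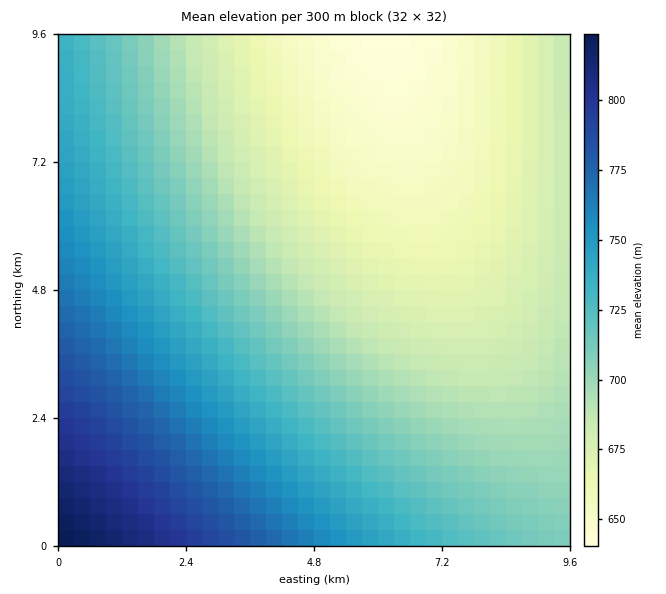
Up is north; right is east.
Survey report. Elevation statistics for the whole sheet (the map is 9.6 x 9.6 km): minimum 640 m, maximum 825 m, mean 710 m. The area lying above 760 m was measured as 13.2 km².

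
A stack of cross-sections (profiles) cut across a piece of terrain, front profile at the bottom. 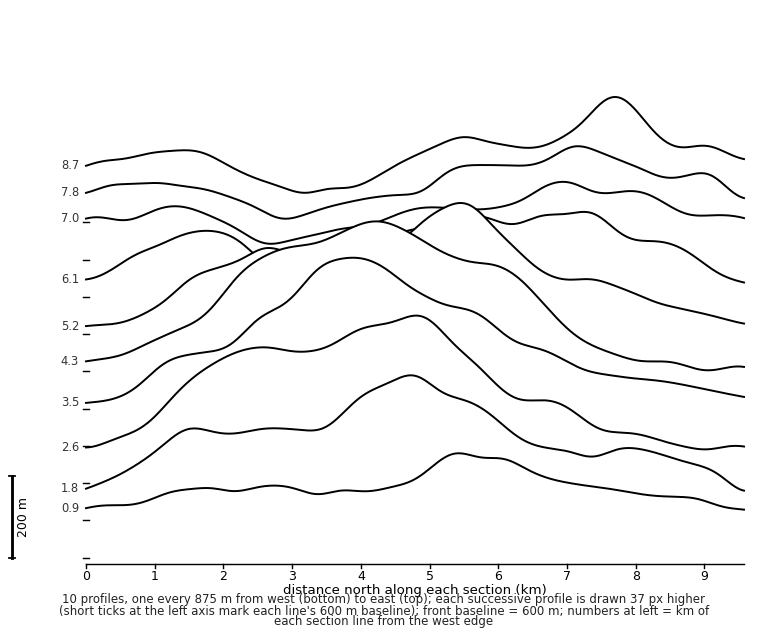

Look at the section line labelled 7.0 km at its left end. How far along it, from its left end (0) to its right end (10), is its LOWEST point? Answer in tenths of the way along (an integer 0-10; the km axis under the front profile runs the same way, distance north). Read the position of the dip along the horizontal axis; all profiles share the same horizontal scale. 3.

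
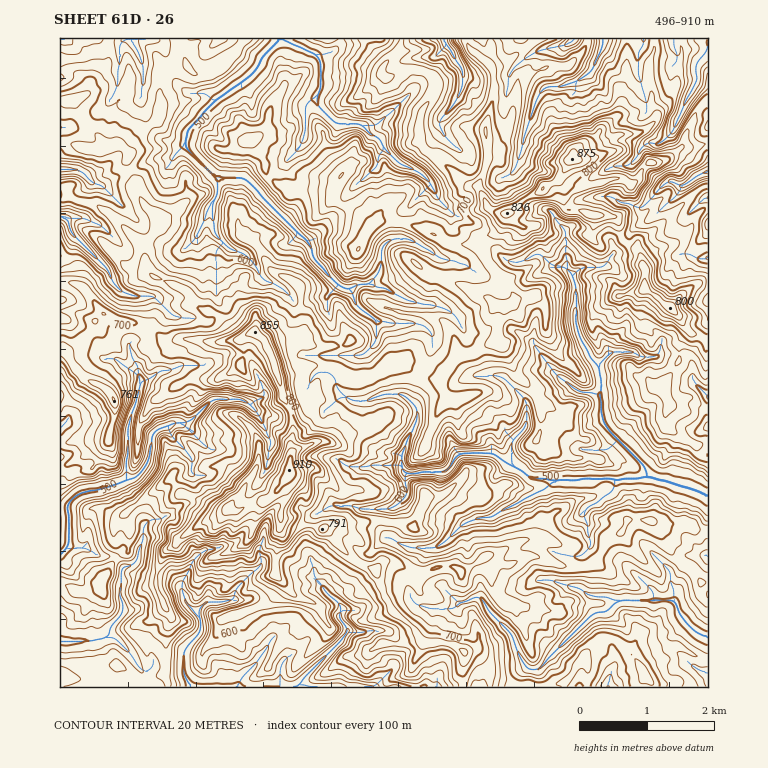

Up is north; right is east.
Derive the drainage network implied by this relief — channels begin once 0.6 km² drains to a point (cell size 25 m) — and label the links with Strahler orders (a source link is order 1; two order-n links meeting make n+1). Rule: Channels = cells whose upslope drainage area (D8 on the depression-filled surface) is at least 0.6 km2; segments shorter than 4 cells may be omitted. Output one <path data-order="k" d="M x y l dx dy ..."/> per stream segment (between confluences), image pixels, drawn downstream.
<path data-order="1" d="M336 687l-29 0-2-2-5 0"/><path data-order="2" d="M300 685l-1 0-2 2-3 0"/><path data-order="1" d="M261 656l-3 3 0 2-17 17-3 9-2 0"/><path data-order="1" d="M116 639l-2-1-8 0"/><path data-order="2" d="M106 638l-2 0-1 1-7 0-2 2-34 0"/><path data-order="2" d="M199 617l2 2 0 12-2 1 0 2-12 12 0 2-3 3 0 24 1 1 2 5 3 4 0 2"/><path data-order="1" d="M447 609l7 0 4-4 0-1 1 0 2-2 5 0 8-5 5 0 6 5 3 8 24 24 0 2 1 2 0 3 2 2 0 3 2 2 0 3 1 2 4 8 3 4 0 1 3 4 11 0 6-7 0-2 48-47 1 0 2-2 10 0 7-7 0-1 2 0 5-4"/><path data-order="2" d="M620 600l54 0 3 5 2 9 5 5 0 2 12 11 1 0 6 4 3 0 2 2"/><path data-order="1" d="M322 587l2 1 0 2 7 7 1 2 2 0 7 6 0 7-2 2 0 5 7 7 0 1 2 2 0 3-5 6 0 1-41 41-2 5"/><path data-order="1" d="M240 585l-6 7 0 7-1 1-7 0-2 2-18 0-7 7 0 8"/><path data-order="1" d="M562 583l2 2 5 0 2 2 5 0 2 1 3 0 7 7 5 0 1 2 14 0 5 3 7 0"/><path data-order="1" d="M190 565l0 3-8 14 0 10 2 2 0 3 1 2 0 3 14 15"/><path data-order="1" d="M410 548l26 0 6-5 2 0 19-19 5-1 1-2 9-2 1-1 12 0 7-6 2 0 3-3 4 0 1-2 12-5 3-3 5-2 12-7 4 0 8-8 4 0 1-2"/><path data-order="1" d="M143 528l0 13-3 5 0 4-2 1 0 7-2 2 0 1-6 6-7 0 0 1-2 2 0 18-1 2 0 7 3 5 0 10-2 2 0 2-10 10 0 1-2 2 0 7-1 0-2 2"/><path data-order="1" d="M588 523l-4-4 0-8 5-5 2 0 2-2 3 0 9-8 5-2 5-7 0-7"/><path data-order="1" d="M339 506l14 0 1 1 4 0 1 2 31 0 2-2 5-1 10-10 0-9-2-2 0-10 2-1"/><path data-order="3" d="M126 480l-5 2-1 2-4 0-2 1-3 0-2 2-5 0-1 2-4 0-1 1-9 0-2 2-5 0-1 2-5 2-7 6 0 2-2 2 0 5 2 1 0 33-2 1 0 2-7 7"/><path data-order="2" d="M557 480l22 0 2-1 32 0 2 1"/><path data-order="2" d="M615 480l5 0 1-1 19 0 2-2 5 0"/><path data-order="3" d="M647 477l5 0 2 2 3 0 2 1 6 0 2 2 3 0 2 2 9 1 1 2 5 0 2 2 8 1 2 2 9 4"/><path data-order="2" d="M407 474l12 0 1-2 24 0 7-5 3-9 7-5 32 0 14 10 8 4"/><path data-order="2" d="M402 467l1 5 2 2 2 0"/><path data-order="2" d="M515 467l5 3 2 0 6 7 2 0 2 2 15 0 2 1 8 0"/><path data-order="1" d="M381 465l19 0 2 2"/><path data-order="1" d="M184 448l-14-13-1-9"/><path data-order="1" d="M187 428l-7-5"/><path data-order="2" d="M169 426l-9 2-7 5 0 2-1 1 0 11-2 1 0 9-2 1 0 4-1 1 0 2-4 4 0 1-8 9-5 0-2 1-2 0"/><path data-order="2" d="M180 423l-6 0-5 3"/><path data-order="1" d="M258 414l-2-1 0-2-8-8-5-2-2-2-27 0-2 2-1 0-21 20-3 0-2 2-5 0"/><path data-order="1" d="M346 398l2 0 5 3 15 0 5-3 3 0 2-2 3 0 2-2 19 0 1 2 2 0 12 12 0 13-3 5 0 4-2 1 0 2-5 7-2 8-3 5 0 14"/><path data-order="2" d="M599 394l0 4 2 1 0 15 2 2 0 5 2 2 0 2 3 3 0 2 37 37 0 3 2 2 0 5"/><path data-order="2" d="M140 384l0 5-2 2 0 5-2 2 0 5-1 1 0 4-4 5-1 12-2 1 0 31-2 1 0 22"/><path data-order="1" d="M508 382l17 17 0 2 2 2 0 20-2 2 0 3-13 13 0 22 3 4"/><path data-order="1" d="M140 377l0 7"/><path data-order="1" d="M153 376l-6 5-6 0 0 1-1 2"/><path data-order="1" d="M552 369l0 1 9 9 1 0 4 3 1 0 7 7 5 2 2 1 12 0 1 2 5 0"/><path data-order="2" d="M599 367l0 9 2 1 0 15-2 2"/><path data-order="1" d="M643 357l-3 0-7-5-22 0-12 12 0 3"/><path data-order="1" d="M373 345l3-5 0-20"/><path data-order="1" d="M403 323l-15 0-1-2-9 0-2-1"/><path data-order="2" d="M376 320l-1 0-5-5-2 0-3-4-2 0-9-8 0-5-1-2 0-3-4-4"/><path data-order="1" d="M441 308l-2-2-5 0-2-1-10 0-2-2-5 0-1-2-5 0-2-1-15-7-7-5-9 0-3-4-3 0"/><path data-order="1" d="M153 296l-20 0-2-2-8-1-10-10 0-2-2-2 0-3-2-2-1-5-37-37 0-3-2-2 0-7-9-3"/><path data-order="3" d="M349 289l-3 0-2-1-5-2-13-14 0-1-12-12 0-2-2-1 0-7-5-7 0-2-3-3-2 0-39-39-3-3 0-2-14-13-1 0-2-2-22 0-2-2-5 0"/><path data-order="2" d="M370 284l-12 0-9 5"/><path data-order="1" d="M260 276l0-2-2-2 0-3-3-3 0-2-10-10-16-5-13-14 0-1-2-2 0-10-2-2 0-17 2-2 0-1"/><path data-order="2" d="M572 276l0 2 2 1 0 4 2 1 0 41 2 2 0 5 1 1 0 4 2 1 2 5 3 4 2 5 1 2 0 3 10 10"/><path data-order="2" d="M567 269l5 5 0 2"/><path data-order="1" d="M591 267l-8 0-2 2-2 0-7 7"/><path data-order="1" d="M557 266l4 0 1 1 4 0 1 2"/><path data-order="1" d="M436 256l-6-6-8-3-3-3-2 0-8-5-16 0-1 1-5 2-4 3 0 2-2 2 0 17-1 1 0 4-10 13"/><path data-order="1" d="M566 250l0 7 1 2 0 10"/><path data-order="1" d="M197 235l4-8 5-9 0-5 3-5 2-5 3-3"/><path data-order="1" d="M442 203l-5-5 0-2-1-1 0-4-4-3-2-5-10-10-1 0-12-7-4 0-1-2-2 0-17-17 0-1-2-2 0-3-3-4-8-3-7-9"/><path data-order="2" d="M214 200l4-5 0-15-4-4"/><path data-order="1" d="M657 191l8-8 2 0 2-2 3 0 2 2 8 3 7-5 2 0 5-5 1 0 6-3 3 0 2-2"/><path data-order="1" d="M92 183l-6-7 0-2-2-1-2 0-5-4-17 0"/><path data-order="3" d="M214 176l-29-29 0-5"/><path data-order="1" d="M174 156l10-10 0-2 1-2"/><path data-order="1" d="M520 156l0-4 2-1 0-5 1-2 0-7 2-1 2-9 1-2 2-8 2-2 0-3 2-2 0-3 1-2 0-3 4-5 1-5 7-5 15 0 2-2 3 0 2-2 9-2 3-3 2 0 3-3 2 0 5-5 0-2 1-2 0-3 7-12 0-3 2-2 0-7"/><path data-order="1" d="M645 144l2 0 1-2 4 0 2 2 5 0 1-2 2 0 12-11 0-4 3-5 0-3 4-4 0-3 3-5 0-4 3-5 0-1 4-4 1-5 5-8 0-4-1-1 0-10 1-2 0-2 9-8 0-2 2-2 0-6"/><path data-order="3" d="M185 142l0-3 2-2 0-6 15-16 0-1 16-16 1 0 10-8 2 0 9-7 1 0 5-5 2 0 8-8 0-2 4-3 0-4 1-1 0-2 17-17 0-2 2 0"/><path data-order="1" d="M302 142l0-1 2-2 0-5 1-2 0-27 12-10"/><path data-order="2" d="M363 125l-2 0-2-1-23 0-19-19 0-10"/><path data-order="1" d="M439 124l2-5 11-12 0-2 4-3 0-2 5-8 0-4 2-1 0-17-2-2 0-2-5-5-5-12-5-5-2-5"/><path data-order="2" d="M317 95l4-5 0-29-2-1 0-2-5-5-4 0-8-5-2 0-1-2-4 0-12-7-3 0"/><path data-order="1" d="M141 63l-1-9-2-1-2-5-3-4-2-5"/><path data-order="1" d="M554 48l2 0 1-2 7 0 2-2 5-1 3-4"/><path data-order="1" d="M643 46l0-7"/><path data-order="1" d="M121 43l4-4 6 0"/>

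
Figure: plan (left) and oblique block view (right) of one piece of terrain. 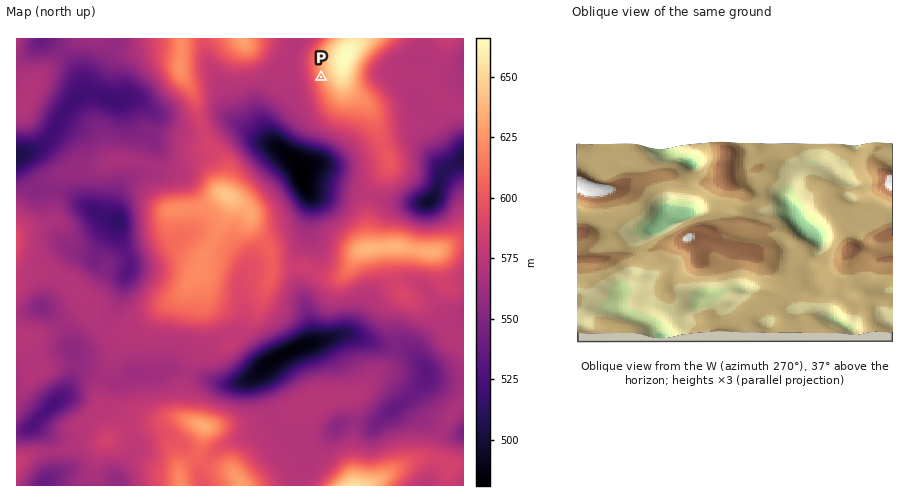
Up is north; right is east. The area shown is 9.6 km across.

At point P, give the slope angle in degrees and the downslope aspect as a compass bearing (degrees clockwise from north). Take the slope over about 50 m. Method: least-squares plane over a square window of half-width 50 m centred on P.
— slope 7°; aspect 250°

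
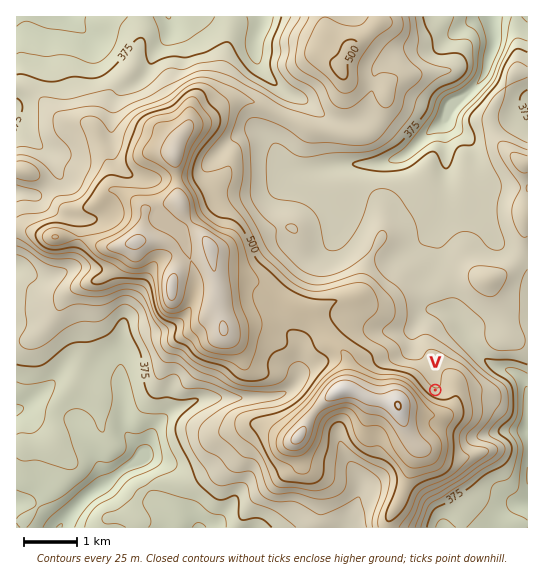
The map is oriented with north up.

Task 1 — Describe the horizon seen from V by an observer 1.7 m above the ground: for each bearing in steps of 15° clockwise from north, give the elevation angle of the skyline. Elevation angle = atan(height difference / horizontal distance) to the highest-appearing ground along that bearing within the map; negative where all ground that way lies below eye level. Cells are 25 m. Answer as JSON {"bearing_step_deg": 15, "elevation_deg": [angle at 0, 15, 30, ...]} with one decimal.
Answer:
{"bearing_step_deg": 15, "elevation_deg": [-0.7, -0.6, -0.2, 0.9, 1.8, 2.3, 2.6, 3.0, 3.8, 5.1, 6.9, 8.6, 10.0, 10.9, 11.7, 12.3, 12.8, 12.8, 10.7, 6.6, 2.6, 0.9, -0.3, 0.2]}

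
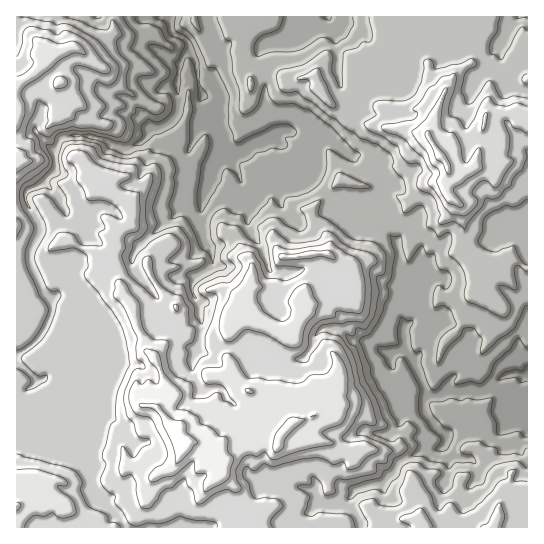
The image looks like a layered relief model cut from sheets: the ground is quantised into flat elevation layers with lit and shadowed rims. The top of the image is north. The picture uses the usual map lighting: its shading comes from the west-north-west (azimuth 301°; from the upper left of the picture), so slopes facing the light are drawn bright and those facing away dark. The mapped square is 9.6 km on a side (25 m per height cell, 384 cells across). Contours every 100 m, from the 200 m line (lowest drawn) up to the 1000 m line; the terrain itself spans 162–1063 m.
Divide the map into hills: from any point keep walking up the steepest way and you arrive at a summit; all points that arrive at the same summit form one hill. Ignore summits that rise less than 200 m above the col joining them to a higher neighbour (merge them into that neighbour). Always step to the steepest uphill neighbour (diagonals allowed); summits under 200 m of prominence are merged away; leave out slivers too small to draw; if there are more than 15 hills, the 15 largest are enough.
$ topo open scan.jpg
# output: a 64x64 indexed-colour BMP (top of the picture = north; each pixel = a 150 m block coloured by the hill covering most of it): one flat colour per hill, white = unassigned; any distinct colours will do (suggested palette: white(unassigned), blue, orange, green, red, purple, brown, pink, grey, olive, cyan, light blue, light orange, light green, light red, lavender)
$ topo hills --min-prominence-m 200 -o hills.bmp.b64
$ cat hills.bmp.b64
<image width="64" height="64" href="data:image/bmp;base64,Qk12CAAAAAAAAHYAAAAoAAAAQAAAAEAAAAABAAQAAAAAAAAIAAATCwAAEwsAABAAAAAAAAAA////ALR3HwAOf/8ALKAsACgn1gC9Z5QAS1aMAMJ34wB/f38AIr28AM++FwDox64AeLv/AIrfmACWmP8A1bDFAEREREREREERERERERERERERERERERERERERERERERERREREREREQRERERERERERERERERERERERERERERERERFEREREREQREREREREREREREREREREREREREREREREREUREREREERERERERERERERERERERERERERERERERERERREREREERERERERERERERERERERERERERERERERERERFEREREQREREREREREREREREREREREREREREREREREREURERERBERERERERERERERERERERERERERERERERERERREREREERERERERERERERERERERERERERERERERERERFEREREEREREREREREREREREREREREREREREREREREREURERBERERERERERERERERERERERERERERERERERERERRERBERERERERERERERERERERERERERERERERERERERFEREEREREREREREREREREREREREREREREREREREREREUREQRERERERERERERERERERERERERERERERERERERERREQRERERERERERERERERERERERERERERERERERERERFBEREREREREREREREREREREREREREREREREREREREREREREREREREREREREREREREREREREREREREREREREREREREREREREREREREREREREREREREREREREREREREREREREREREREREREREREREREREREREREREREREREiIiERERERERERERERERERERERERERERERERERERERESIiIhEREREREREREREREREREREREREREREREREREREREiIiIiIRERERERERERERERERERERERERERERERERERESIiIiIhERERERERERERERERERERERERERERERERERERIiIiIhMRERERERERERERERERERERERERERERERERERESIiIiEzMRERERERERERERERERERERERERERERERERERIiIiITMxEREREREREREREREREREREREREREREREREREiIiIhMzMRERERERERERERERERERERERERERERERERIiIiIiEzMxERERERERERERERERERERERERERERERERIiIiIiIjMzEREREREREREREREREREREREREREREREREiIiIiIiMzMRERERERERERERERERERERERERERERERERIiIiIiIzMxEREREREREREREREREREREREREREREREREiIiIiIjMxERERERERERERERERERERERERERERERERESIiIiIiMzEREREREREREREREREREREREREREREREREiIiIiIiIzERERERERERERERERERERERERERERERERIiIiIiIiIjMREREREREREREREREREREREREREREREREiIiIiIiIiMxERERERERERERERERERERERERERERERERIiIiIiIiIzEREREREREREREREREREREREREREREREREiIiIiIiIjMxEREREREREREREREREREREREREREREhESIiIiIiIiMzERERERERERERERERERERERERERERIiISIiIiIiIiIzMREREREREREREREREREREREREREREiIiIiIiIiIiIjMRERERERERERERERERERERERERERESIiIiIiIiIiIiMRERERERERERERERERERERERERERERIiIiIiIiIiIiIxERERERERERERERERERERERERERERESIiIiIiIiIiIjMRERERERERERERERERERERERERERERIiIiIiIiIiIiMzMREREREREREREREREREREREREREREiIiIiIiIiIiIzMzEREREREREREREREREREREREREREiIiIiIiIiIiIjMzMRERERERERERERERERERERERERIiIiIiIiIiIiIiMzMxERERERERERERERERERERERERIiIiIiIiIiIiIiIzMzERERERERERERERERERERERERIiIiIiIiIiIiIiIjMzMREREzMzERERERERERERERESIiIiIiIiIiIiIiIiMzMzMzMzMzMxERERERERESEREiIiIiIiIiIiIiIiIiIzMzMzMzMzMzMxERERERERIiIiIiIiIiIiIiIiIiIiIjMzMzMzMzMzMzMREREREREiIiIiIiIiIiIiIiIiIiIiMzMzMzMzMzMzMxEREREREiIiIiIiIiIiIiIiIiIiIiIzMzMzMzMzMzMzERERERESIiIiIiIiIiIiIiIiIiIiIjMzMzMzMzMzMzMRERERERIiIiIiIiIiIiIiIiIiIiIiMzMzMzMzMzMzMxEREREREiIiIiIiIiIiIiIiIiIiIiIzMzMzMzMzMzMzERERERESIiIiIiIiIiIiIiIiIiIiIjMzMzMzMzMzMzMRERERERIiIiIiIiIiIiIiIiIiIiIiMzMzMzMzMzMzMREREREREiIiIiIiIiIiIiIiIiIiIiIzMzMzMzMzMzMREREREREiIiIiIiIiIiIiIiIiIiIiIjMzMzMzMzMzMRERERERERIiIiIiIiIiIiIiIiIiIiIiMzMzMzMzMzMRERERERERERESIiIiIiIiIiIiIiIiIiIzMzMzMzMzMxERERERERERERIiIiIiIiIiIiIiIiIiIjMzMzMzMzMzERERERERERERESIiIiIiIiIiIiIiIiIi"/>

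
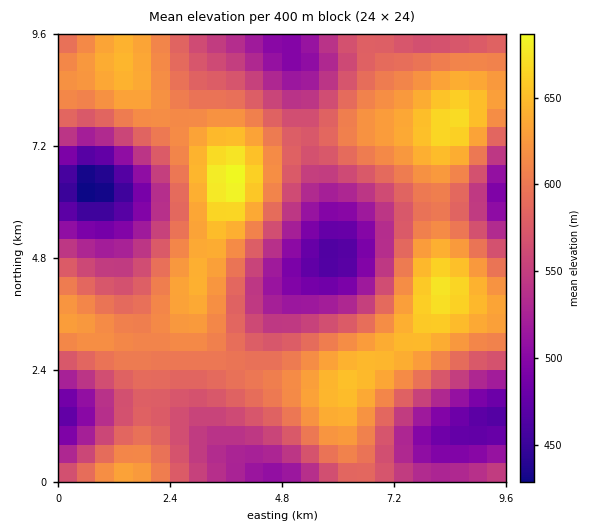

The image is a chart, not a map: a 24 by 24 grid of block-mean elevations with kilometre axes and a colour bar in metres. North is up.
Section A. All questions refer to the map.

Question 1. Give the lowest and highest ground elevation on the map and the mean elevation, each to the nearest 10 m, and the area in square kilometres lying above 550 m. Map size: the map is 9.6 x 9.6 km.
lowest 420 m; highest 690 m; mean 580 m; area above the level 66.3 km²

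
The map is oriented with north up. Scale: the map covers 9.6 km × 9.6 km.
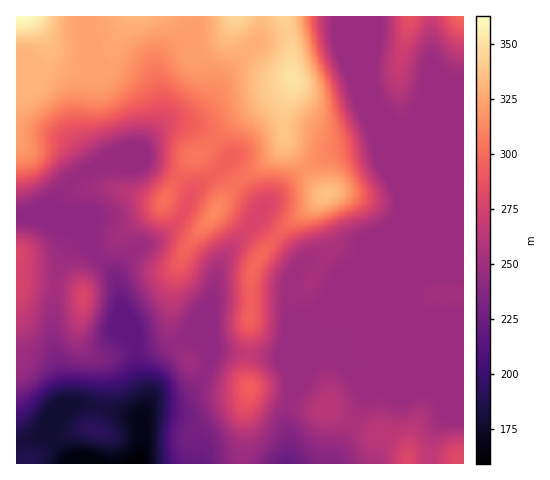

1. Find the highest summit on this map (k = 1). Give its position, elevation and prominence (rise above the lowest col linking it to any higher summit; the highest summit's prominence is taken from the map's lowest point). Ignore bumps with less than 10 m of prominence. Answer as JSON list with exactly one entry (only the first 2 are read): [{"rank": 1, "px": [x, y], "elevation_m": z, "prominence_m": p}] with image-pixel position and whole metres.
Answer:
[{"rank": 1, "px": [293, 78], "elevation_m": 352, "prominence_m": 29}]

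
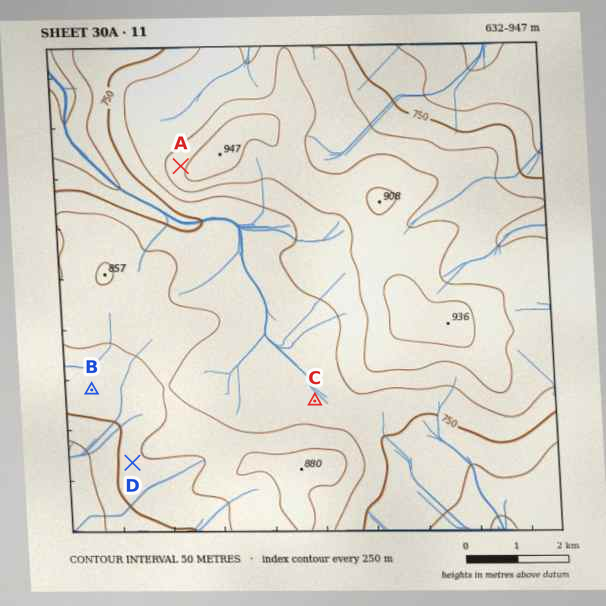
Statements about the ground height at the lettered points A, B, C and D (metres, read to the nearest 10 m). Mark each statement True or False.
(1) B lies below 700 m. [False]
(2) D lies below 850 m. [True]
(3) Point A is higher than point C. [True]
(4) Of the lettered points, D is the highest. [False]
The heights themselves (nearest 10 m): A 880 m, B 780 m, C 770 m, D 780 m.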